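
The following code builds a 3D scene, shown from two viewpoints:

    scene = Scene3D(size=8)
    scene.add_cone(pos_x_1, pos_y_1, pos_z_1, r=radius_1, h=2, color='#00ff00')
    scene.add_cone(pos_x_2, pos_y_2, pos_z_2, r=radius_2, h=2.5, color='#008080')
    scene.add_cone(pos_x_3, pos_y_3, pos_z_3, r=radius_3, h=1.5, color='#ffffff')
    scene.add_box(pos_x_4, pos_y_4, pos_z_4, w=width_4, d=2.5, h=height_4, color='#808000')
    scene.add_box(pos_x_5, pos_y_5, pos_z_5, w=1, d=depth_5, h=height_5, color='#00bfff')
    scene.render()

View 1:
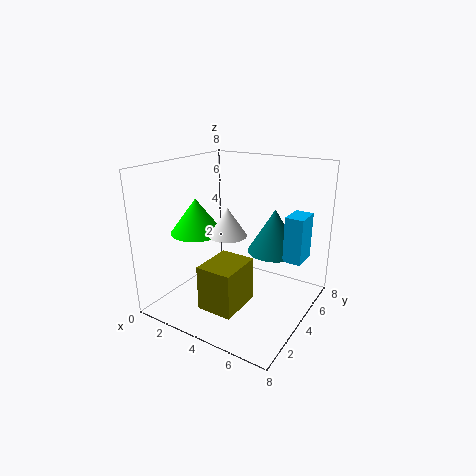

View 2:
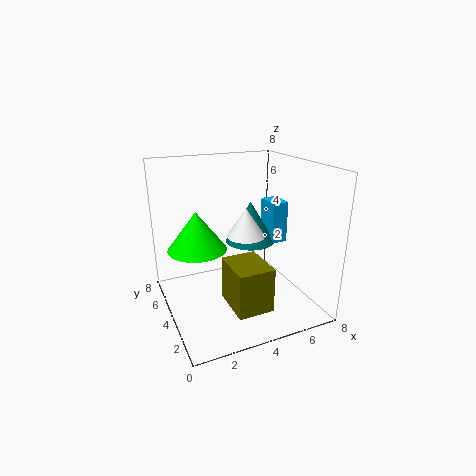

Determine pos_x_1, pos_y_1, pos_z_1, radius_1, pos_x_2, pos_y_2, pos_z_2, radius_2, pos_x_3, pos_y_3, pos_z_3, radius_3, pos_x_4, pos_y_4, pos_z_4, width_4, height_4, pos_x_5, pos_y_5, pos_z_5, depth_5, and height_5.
pos_x_1 = 1.5, pos_y_1 = 3.5, pos_z_1 = 4, radius_1 = 1.5, pos_x_2 = 5.5, pos_y_2 = 5.5, pos_z_2 = 3, radius_2 = 1.5, pos_x_3 = 4, pos_y_3 = 3, pos_z_3 = 4.5, radius_3 = 1, pos_x_4 = 3, pos_y_4 = 1.5, pos_z_4 = 0.5, width_4 = 2, height_4 = 2.5, pos_x_5 = 6.5, pos_y_5 = 4.5, pos_z_5 = 3, depth_5 = 1.5, height_5 = 2.5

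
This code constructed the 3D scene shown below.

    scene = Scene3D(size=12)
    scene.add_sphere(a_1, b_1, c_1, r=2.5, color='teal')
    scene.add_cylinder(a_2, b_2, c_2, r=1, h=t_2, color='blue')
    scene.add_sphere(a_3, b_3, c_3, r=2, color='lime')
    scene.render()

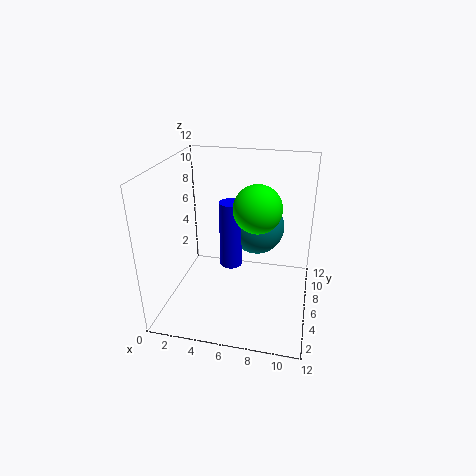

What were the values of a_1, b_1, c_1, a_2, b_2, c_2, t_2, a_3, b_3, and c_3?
a_1 = 7; b_1 = 9.5; c_1 = 5.5; a_2 = 5; b_2 = 7.5; c_2 = 2.5; t_2 = 6; a_3 = 7.5; b_3 = 6.5; c_3 = 8.5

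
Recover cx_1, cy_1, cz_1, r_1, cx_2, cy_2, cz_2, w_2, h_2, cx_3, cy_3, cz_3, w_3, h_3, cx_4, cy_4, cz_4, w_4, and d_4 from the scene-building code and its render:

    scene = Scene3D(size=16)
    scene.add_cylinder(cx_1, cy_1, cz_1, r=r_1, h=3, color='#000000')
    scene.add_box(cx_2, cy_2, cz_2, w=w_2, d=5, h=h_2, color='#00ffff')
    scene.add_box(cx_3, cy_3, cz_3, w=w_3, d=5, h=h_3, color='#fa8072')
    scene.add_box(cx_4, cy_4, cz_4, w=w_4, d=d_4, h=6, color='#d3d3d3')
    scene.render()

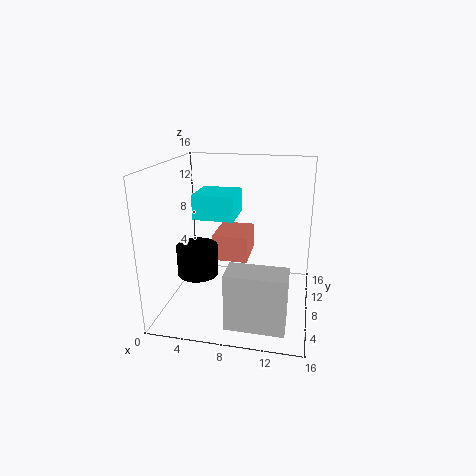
cx_1 = 5; cy_1 = 3; cz_1 = 6; r_1 = 2; cx_2 = 2; cy_2 = 10; cz_2 = 9; w_2 = 5; h_2 = 3; cx_3 = 5; cy_3 = 8; cz_3 = 5; w_3 = 4; h_3 = 3; cx_4 = 8; cy_4 = 1; cz_4 = 1; w_4 = 6; d_4 = 3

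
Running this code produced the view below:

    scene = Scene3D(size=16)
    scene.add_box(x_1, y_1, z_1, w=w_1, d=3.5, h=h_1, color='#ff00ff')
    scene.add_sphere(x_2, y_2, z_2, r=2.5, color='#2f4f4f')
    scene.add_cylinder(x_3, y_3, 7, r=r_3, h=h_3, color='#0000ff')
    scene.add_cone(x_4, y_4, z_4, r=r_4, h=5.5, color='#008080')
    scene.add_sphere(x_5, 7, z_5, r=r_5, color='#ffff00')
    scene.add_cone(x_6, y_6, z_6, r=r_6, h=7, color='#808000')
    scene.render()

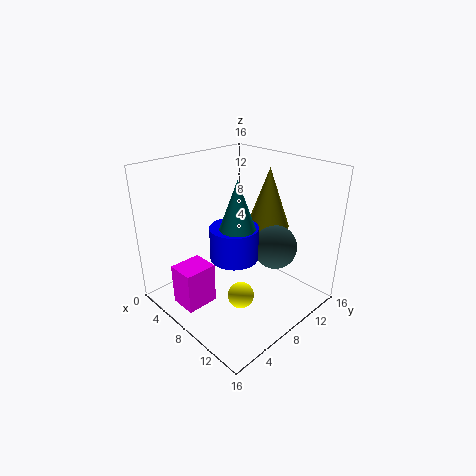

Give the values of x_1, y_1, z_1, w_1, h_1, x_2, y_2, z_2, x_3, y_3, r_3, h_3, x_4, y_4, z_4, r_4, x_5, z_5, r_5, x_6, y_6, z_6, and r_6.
x_1 = 5, y_1 = 1, z_1 = 1.5, w_1 = 3, h_1 = 4.5, x_2 = 10.5, y_2 = 11.5, z_2 = 6.5, x_3 = 9.5, y_3 = 6, r_3 = 2.5, h_3 = 3.5, x_4 = 10, y_4 = 6, z_4 = 10, r_4 = 2, x_5 = 9.5, z_5 = 1.5, r_5 = 1.5, x_6 = 8, y_6 = 13, z_6 = 8, r_6 = 2.5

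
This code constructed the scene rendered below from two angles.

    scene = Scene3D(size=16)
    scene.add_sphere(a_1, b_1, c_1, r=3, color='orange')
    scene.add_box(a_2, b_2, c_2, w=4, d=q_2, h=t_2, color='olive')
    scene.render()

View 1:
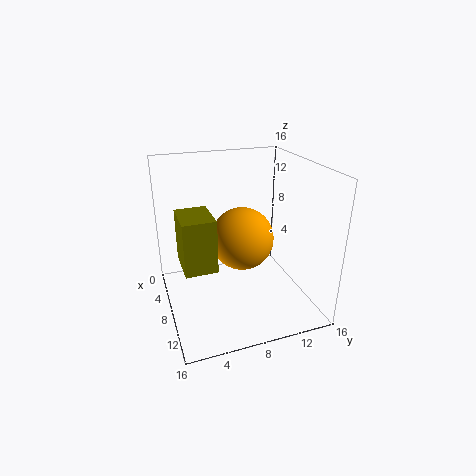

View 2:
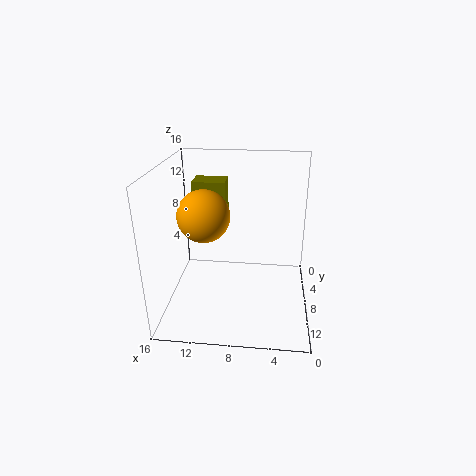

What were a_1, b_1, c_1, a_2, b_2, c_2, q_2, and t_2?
a_1 = 12
b_1 = 7
c_1 = 10
a_2 = 10
b_2 = 1
c_2 = 8
q_2 = 3
t_2 = 5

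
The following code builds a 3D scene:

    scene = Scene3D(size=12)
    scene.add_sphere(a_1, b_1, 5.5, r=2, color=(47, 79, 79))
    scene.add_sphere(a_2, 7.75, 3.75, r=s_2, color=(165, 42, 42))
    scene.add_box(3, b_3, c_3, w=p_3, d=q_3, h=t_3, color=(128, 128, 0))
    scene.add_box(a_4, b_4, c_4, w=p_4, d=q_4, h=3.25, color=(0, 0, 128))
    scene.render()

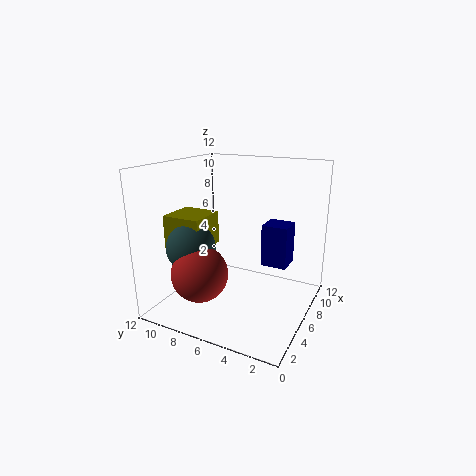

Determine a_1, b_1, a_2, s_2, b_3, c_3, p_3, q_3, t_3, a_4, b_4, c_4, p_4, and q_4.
a_1 = 3.5; b_1 = 9; a_2 = 2.75; s_2 = 2.25; b_3 = 8; c_3 = 5.25; p_3 = 3.25; q_3 = 3.25; t_3 = 2.75; a_4 = 5; b_4 = 1.5; c_4 = 4.5; p_4 = 2; q_4 = 2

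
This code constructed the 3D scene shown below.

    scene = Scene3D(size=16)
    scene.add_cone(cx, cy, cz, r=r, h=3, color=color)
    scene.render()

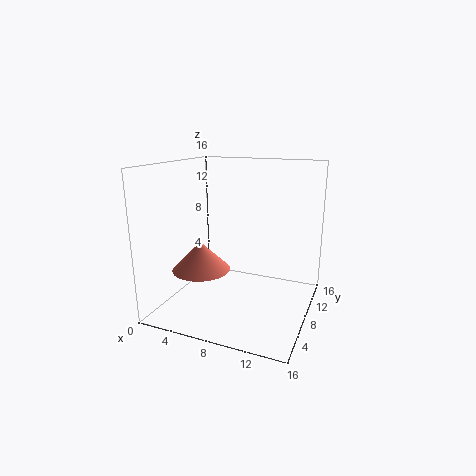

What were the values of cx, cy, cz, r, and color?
cx = 5.5, cy = 4, cz = 5.5, r = 3, color = 'salmon'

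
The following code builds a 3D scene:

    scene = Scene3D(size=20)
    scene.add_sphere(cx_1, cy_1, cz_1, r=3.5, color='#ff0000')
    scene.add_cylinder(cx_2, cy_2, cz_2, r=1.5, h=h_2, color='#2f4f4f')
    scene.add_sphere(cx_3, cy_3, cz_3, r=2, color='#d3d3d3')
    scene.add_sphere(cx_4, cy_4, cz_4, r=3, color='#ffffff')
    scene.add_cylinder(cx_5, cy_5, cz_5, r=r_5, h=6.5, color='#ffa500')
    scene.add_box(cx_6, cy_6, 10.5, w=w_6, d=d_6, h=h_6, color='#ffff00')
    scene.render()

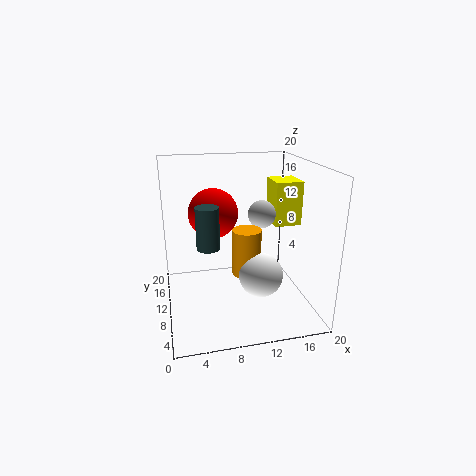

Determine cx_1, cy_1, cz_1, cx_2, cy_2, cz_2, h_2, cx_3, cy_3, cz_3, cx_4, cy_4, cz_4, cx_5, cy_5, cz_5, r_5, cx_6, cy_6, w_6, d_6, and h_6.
cx_1 = 7, cy_1 = 12.5, cz_1 = 13, cx_2 = 5.5, cy_2 = 7.5, cz_2 = 10, h_2 = 5.5, cx_3 = 14, cy_3 = 12, cz_3 = 12.5, cx_4 = 12.5, cy_4 = 7, cz_4 = 5.5, cx_5 = 11, cy_5 = 9, cz_5 = 5, r_5 = 2, cx_6 = 16, cy_6 = 11.5, w_6 = 4, d_6 = 4.5, h_6 = 6.5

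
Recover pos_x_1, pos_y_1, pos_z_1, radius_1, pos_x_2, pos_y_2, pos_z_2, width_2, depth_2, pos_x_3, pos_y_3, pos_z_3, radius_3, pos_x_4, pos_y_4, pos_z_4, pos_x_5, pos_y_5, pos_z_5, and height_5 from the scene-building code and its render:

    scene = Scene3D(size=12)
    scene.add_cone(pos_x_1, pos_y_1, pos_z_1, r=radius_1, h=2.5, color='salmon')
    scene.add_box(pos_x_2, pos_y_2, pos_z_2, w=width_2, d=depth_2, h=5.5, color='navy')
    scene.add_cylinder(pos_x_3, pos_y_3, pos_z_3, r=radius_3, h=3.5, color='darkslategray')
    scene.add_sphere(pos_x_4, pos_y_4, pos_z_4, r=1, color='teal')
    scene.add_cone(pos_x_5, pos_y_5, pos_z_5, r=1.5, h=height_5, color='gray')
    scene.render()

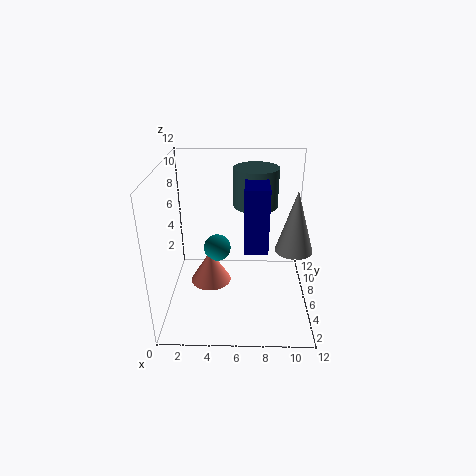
pos_x_1 = 4, pos_y_1 = 3, pos_z_1 = 4, radius_1 = 1.5, pos_x_2 = 6.5, pos_y_2 = 5, pos_z_2 = 5, width_2 = 2, depth_2 = 3.5, pos_x_3 = 7.5, pos_y_3 = 9.5, pos_z_3 = 7.5, radius_3 = 2, pos_x_4 = 4.5, pos_y_4 = 3.5, pos_z_4 = 6.5, pos_x_5 = 10.5, pos_y_5 = 5, pos_z_5 = 5.5, height_5 = 5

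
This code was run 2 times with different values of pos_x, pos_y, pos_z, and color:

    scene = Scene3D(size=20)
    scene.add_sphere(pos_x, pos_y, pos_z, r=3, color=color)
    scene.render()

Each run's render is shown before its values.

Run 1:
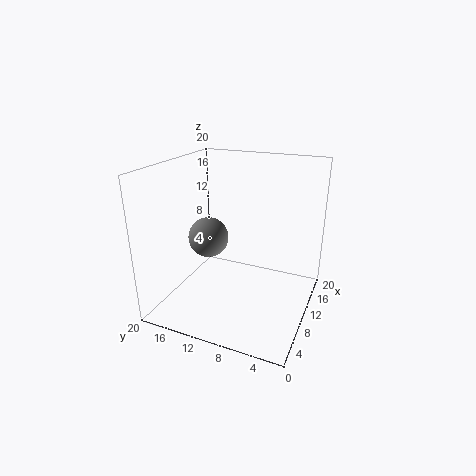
pos_x = 11.5, pos_y = 15.5, pos_z = 8.5, color = 'gray'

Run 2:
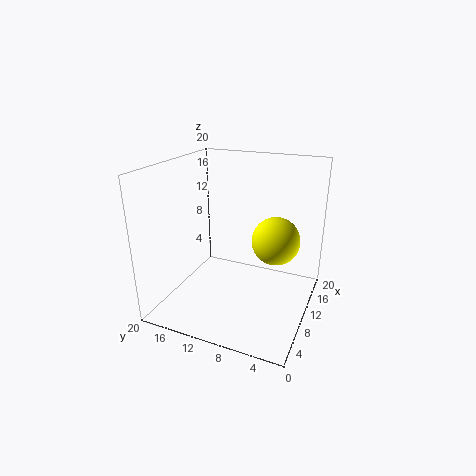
pos_x = 8, pos_y = 4, pos_z = 11.5, color = 'yellow'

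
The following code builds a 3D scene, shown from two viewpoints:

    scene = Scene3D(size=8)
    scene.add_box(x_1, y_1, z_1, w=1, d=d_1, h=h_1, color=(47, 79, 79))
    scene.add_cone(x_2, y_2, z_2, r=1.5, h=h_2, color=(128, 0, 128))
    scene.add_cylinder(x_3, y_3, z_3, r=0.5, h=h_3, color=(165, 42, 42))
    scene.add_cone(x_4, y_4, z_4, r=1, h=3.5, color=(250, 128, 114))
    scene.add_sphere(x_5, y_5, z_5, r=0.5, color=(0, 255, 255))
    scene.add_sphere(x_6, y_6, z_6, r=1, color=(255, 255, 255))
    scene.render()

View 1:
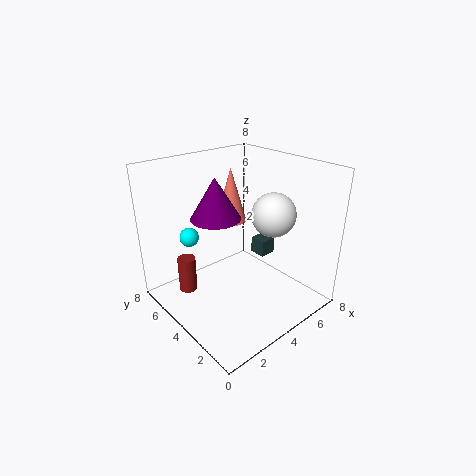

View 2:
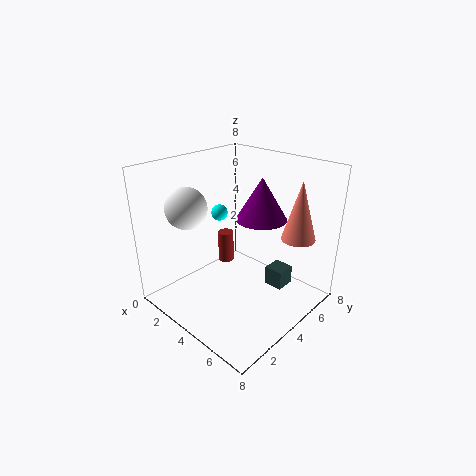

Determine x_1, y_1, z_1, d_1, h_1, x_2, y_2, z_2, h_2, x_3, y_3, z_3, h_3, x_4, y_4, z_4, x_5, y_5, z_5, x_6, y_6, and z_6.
x_1 = 6, y_1 = 4, z_1 = 2, d_1 = 1, h_1 = 1, x_2 = 4, y_2 = 6, z_2 = 4.5, h_2 = 2.5, x_3 = 1.5, y_3 = 5.5, z_3 = 1, h_3 = 2, x_4 = 6, y_4 = 7, z_4 = 3.5, x_5 = 1.5, y_5 = 5, z_5 = 4.5, x_6 = 3.5, y_6 = 1, z_6 = 6.5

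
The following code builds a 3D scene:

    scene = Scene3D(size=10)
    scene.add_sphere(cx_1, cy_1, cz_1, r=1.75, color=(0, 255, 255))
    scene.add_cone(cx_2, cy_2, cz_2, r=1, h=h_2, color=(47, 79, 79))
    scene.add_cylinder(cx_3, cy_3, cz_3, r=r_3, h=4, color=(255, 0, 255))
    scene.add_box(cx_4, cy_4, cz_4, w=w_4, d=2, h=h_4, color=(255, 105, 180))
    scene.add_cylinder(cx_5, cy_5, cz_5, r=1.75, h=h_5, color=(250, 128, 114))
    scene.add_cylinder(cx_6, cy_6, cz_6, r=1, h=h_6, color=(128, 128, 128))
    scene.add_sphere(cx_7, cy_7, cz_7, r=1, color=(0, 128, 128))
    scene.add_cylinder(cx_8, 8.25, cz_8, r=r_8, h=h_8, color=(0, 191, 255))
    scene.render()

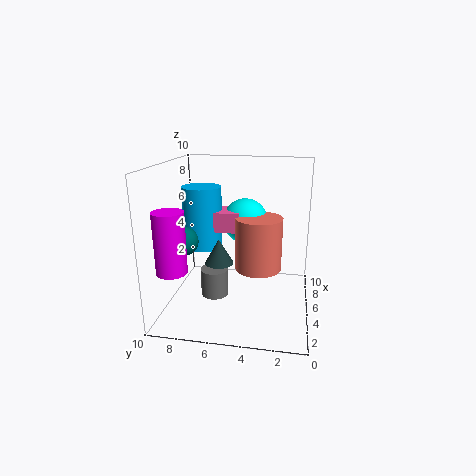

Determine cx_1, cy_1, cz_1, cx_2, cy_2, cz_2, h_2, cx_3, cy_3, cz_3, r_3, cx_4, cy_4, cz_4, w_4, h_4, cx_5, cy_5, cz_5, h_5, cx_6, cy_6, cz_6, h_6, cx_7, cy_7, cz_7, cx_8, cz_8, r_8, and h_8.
cx_1 = 8.25
cy_1 = 5
cz_1 = 5.25
cx_2 = 4.5
cy_2 = 6.25
cz_2 = 3.25
h_2 = 1.75
cx_3 = 2
cy_3 = 8.75
cz_3 = 3.5
r_3 = 1
cx_4 = 6.5
cy_4 = 5.25
cz_4 = 4.75
w_4 = 2.25
h_4 = 1.5
cx_5 = 6.75
cy_5 = 3.75
cz_5 = 2
h_5 = 4
cx_6 = 5
cy_6 = 6.75
cz_6 = 0.5
h_6 = 2
cx_7 = 3.75
cy_7 = 8.5
cz_7 = 5
cx_8 = 7.5
cz_8 = 3.25
r_8 = 1.5
h_8 = 4.75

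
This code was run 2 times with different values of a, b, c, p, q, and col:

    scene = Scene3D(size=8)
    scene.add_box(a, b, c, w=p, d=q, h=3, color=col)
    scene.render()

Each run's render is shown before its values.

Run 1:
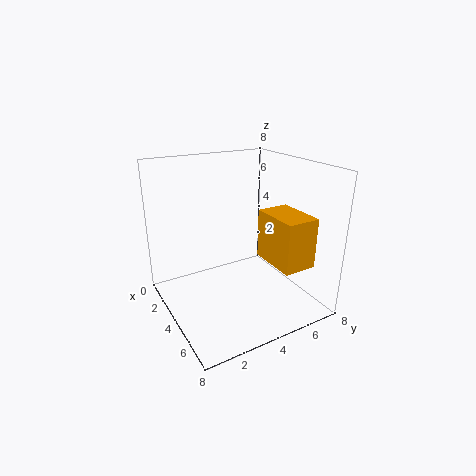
a = 3, b = 6, c = 2, p = 3, q = 2, col = 'orange'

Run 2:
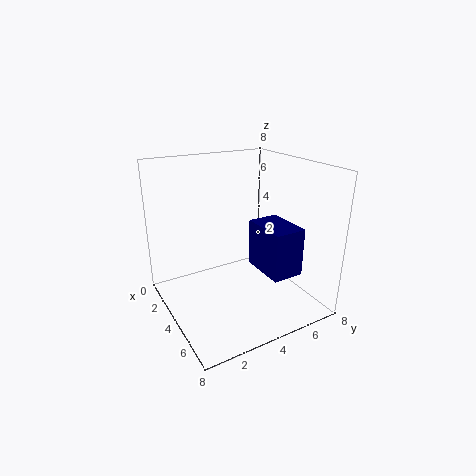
a = 2, b = 6, c = 1, p = 3, q = 2, col = 'navy'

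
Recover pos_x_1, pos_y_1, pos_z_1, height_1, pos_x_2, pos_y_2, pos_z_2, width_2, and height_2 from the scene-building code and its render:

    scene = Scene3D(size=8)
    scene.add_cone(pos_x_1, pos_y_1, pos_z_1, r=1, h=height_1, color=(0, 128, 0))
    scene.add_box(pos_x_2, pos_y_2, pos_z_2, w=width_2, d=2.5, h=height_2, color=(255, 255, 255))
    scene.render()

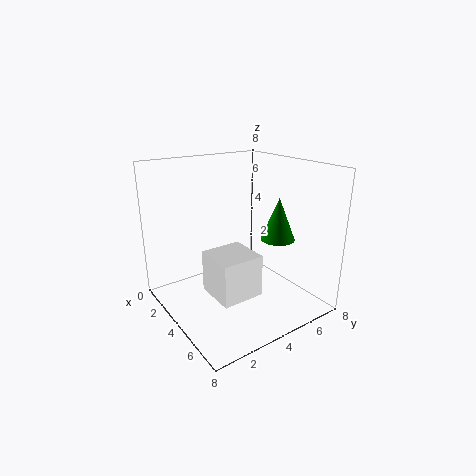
pos_x_1 = 4.5, pos_y_1 = 6.5, pos_z_1 = 3.5, height_1 = 2.5, pos_x_2 = 2.5, pos_y_2 = 2.5, pos_z_2 = 0.5, width_2 = 2.5, height_2 = 2.5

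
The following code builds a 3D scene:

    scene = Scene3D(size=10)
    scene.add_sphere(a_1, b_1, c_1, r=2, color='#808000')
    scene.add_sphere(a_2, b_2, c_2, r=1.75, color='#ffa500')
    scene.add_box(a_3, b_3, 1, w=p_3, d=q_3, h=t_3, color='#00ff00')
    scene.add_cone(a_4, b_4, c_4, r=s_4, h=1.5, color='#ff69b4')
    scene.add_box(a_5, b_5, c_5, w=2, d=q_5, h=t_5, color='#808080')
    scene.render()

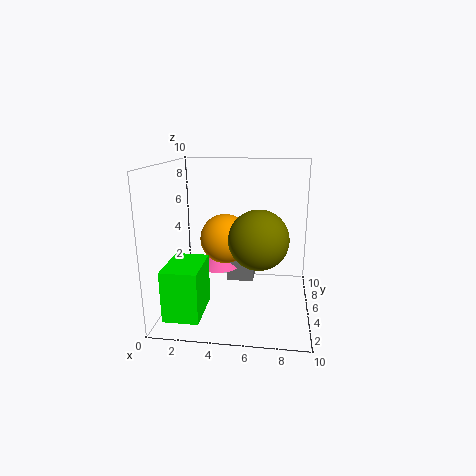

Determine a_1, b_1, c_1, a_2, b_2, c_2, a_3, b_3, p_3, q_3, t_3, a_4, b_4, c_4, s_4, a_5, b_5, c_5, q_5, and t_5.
a_1 = 6.5
b_1 = 4
c_1 = 5.25
a_2 = 4
b_2 = 5.5
c_2 = 4.75
a_3 = 1
b_3 = 0.25
p_3 = 2.25
q_3 = 3.25
t_3 = 3.25
a_4 = 3.25
b_4 = 6.75
c_4 = 2.25
s_4 = 1.75
a_5 = 4
b_5 = 6
c_5 = 1.25
q_5 = 1.5
t_5 = 2.25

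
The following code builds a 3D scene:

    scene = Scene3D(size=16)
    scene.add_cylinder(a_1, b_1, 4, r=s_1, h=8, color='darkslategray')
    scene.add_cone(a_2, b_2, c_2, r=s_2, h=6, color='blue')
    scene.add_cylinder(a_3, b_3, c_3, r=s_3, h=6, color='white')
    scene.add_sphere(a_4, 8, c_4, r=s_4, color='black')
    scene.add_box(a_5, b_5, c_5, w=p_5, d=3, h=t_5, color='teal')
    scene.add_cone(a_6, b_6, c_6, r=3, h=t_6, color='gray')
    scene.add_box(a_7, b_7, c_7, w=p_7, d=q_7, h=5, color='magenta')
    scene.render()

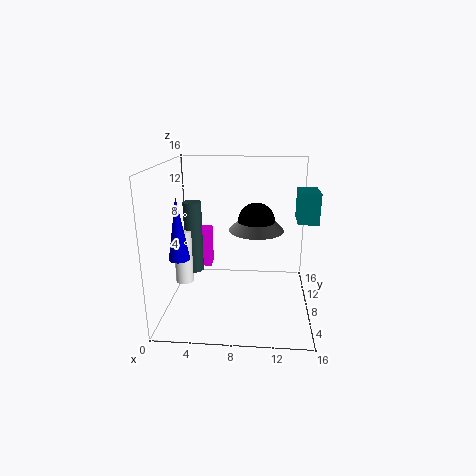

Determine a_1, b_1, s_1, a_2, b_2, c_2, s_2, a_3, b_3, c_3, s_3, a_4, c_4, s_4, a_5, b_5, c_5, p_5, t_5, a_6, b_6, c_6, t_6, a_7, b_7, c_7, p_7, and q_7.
a_1 = 3, b_1 = 8, s_1 = 1, a_2 = 3, b_2 = 2, c_2 = 8, s_2 = 1, a_3 = 2, b_3 = 7, c_3 = 3, s_3 = 1, a_4 = 10, c_4 = 10, s_4 = 2, a_5 = 14, b_5 = 4, c_5 = 11, p_5 = 2, t_5 = 3, a_6 = 10, b_6 = 8, c_6 = 9, t_6 = 3, a_7 = 1, b_7 = 13, c_7 = 2, p_7 = 3, q_7 = 2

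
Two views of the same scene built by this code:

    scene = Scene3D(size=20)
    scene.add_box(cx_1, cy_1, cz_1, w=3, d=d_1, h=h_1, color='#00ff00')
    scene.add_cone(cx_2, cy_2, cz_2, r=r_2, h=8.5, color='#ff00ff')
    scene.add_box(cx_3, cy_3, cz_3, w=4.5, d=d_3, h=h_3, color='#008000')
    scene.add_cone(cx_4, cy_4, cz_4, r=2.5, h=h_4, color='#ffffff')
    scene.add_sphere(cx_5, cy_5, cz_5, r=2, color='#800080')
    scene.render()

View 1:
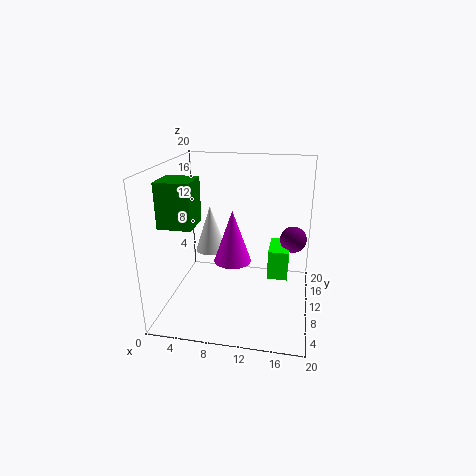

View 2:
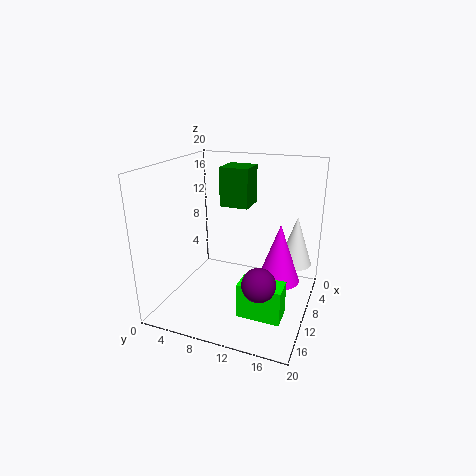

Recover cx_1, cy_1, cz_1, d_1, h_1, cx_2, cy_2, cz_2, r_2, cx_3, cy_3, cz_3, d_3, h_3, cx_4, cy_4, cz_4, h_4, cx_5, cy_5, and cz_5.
cx_1 = 14
cy_1 = 12.5
cz_1 = 2.5
d_1 = 5.5
h_1 = 4.5
cx_2 = 8
cy_2 = 15.5
cz_2 = 3.5
r_2 = 3
cx_3 = 0.5
cy_3 = 5
cz_3 = 12.5
d_3 = 4.5
h_3 = 6
cx_4 = 4
cy_4 = 17
cz_4 = 4.5
h_4 = 7.5
cx_5 = 17.5
cy_5 = 15.5
cz_5 = 8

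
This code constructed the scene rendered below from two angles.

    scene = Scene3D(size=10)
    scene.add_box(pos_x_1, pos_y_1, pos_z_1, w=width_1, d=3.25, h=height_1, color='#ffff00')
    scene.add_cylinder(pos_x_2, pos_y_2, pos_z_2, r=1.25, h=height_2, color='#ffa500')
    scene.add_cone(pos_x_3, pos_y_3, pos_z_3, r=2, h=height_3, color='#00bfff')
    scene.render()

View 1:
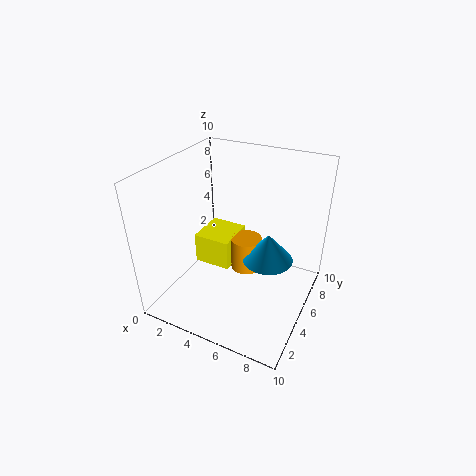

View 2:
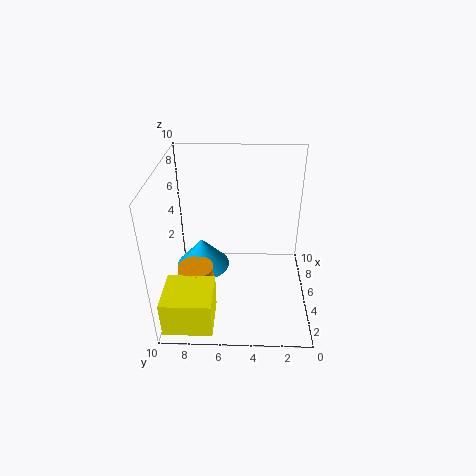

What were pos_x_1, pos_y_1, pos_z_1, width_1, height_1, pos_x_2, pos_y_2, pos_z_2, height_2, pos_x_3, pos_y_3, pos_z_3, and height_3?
pos_x_1 = 0.25
pos_y_1 = 6.5
pos_z_1 = 0.5
width_1 = 3
height_1 = 2.5
pos_x_2 = 4.25
pos_y_2 = 8
pos_z_2 = 0.25
height_2 = 2.75
pos_x_3 = 6.25
pos_y_3 = 7.75
pos_z_3 = 1.75
height_3 = 2.25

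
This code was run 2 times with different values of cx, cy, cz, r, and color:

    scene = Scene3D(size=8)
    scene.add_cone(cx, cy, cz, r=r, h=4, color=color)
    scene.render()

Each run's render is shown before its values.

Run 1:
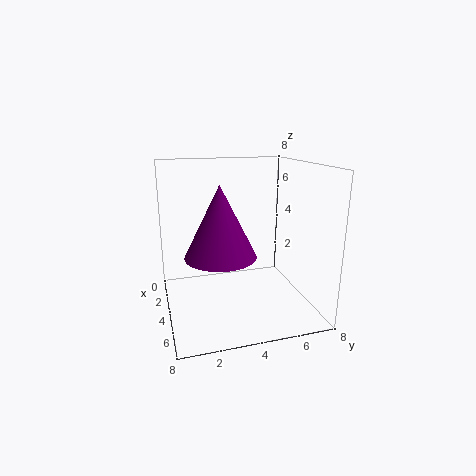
cx = 4
cy = 3
cz = 3
r = 2
color = 'purple'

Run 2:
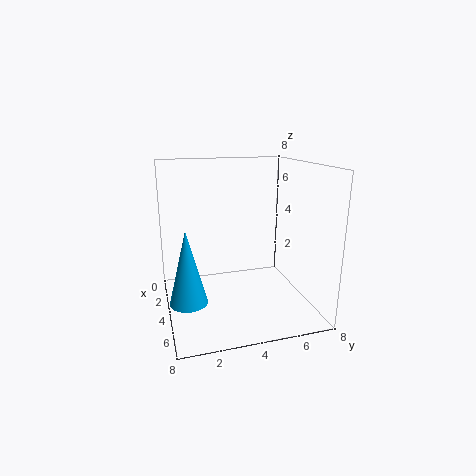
cx = 5
cy = 1
cz = 1
r = 1
color = 'deepskyblue'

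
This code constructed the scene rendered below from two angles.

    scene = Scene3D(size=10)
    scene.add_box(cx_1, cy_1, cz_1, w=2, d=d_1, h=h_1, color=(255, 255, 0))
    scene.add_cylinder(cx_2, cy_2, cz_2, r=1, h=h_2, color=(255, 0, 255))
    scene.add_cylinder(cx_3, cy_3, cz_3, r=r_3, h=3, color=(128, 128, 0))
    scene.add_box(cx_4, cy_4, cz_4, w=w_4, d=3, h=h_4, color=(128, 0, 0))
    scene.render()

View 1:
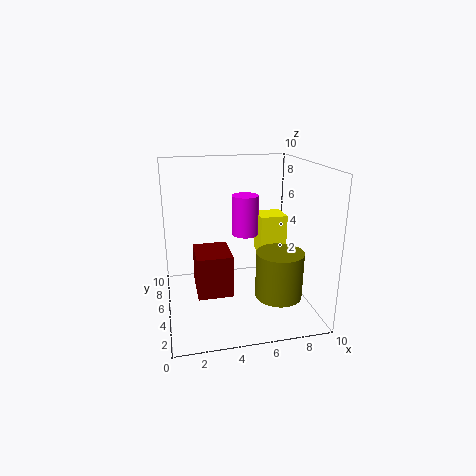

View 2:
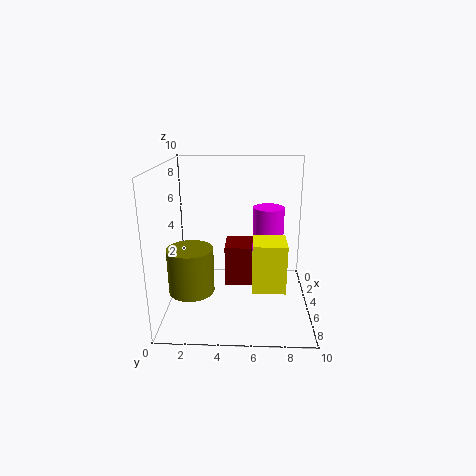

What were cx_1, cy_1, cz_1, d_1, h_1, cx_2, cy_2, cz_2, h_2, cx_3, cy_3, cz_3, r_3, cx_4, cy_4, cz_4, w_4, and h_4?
cx_1 = 7
cy_1 = 6
cz_1 = 3
d_1 = 2
h_1 = 3
cx_2 = 6
cy_2 = 7
cz_2 = 4.5
h_2 = 3
cx_3 = 7
cy_3 = 2
cz_3 = 2
r_3 = 1.5
cx_4 = 2
cy_4 = 4
cz_4 = 1
w_4 = 2.5
h_4 = 3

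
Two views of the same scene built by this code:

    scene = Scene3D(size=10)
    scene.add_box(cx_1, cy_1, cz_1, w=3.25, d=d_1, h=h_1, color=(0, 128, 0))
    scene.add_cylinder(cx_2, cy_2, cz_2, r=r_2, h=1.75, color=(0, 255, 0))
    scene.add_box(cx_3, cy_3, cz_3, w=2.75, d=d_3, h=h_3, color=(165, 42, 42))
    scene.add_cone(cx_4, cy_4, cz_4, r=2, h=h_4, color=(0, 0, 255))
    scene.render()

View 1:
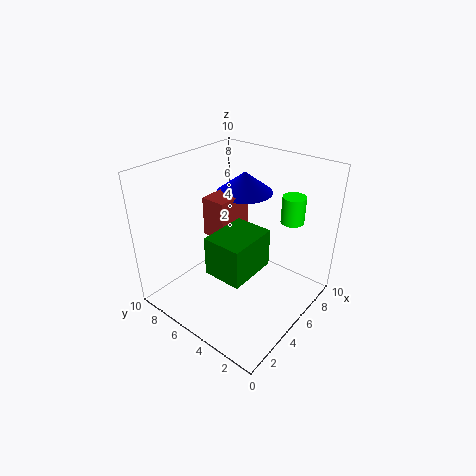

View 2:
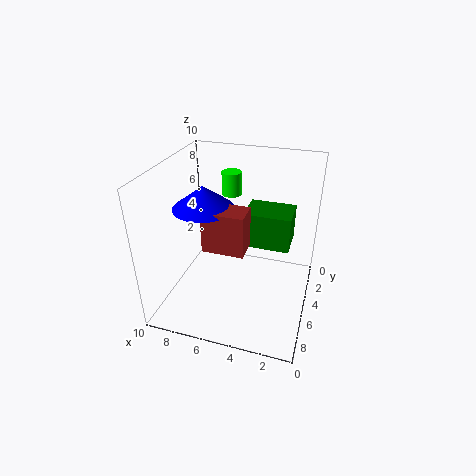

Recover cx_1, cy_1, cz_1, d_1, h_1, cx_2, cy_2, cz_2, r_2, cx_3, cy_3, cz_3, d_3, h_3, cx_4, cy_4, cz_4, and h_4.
cx_1 = 1.5; cy_1 = 2.25; cz_1 = 4.25; d_1 = 2.5; h_1 = 2.5; cx_2 = 6.5; cy_2 = 1.75; cz_2 = 6.75; r_2 = 0.75; cx_3 = 4; cy_3 = 5.5; cz_3 = 5; d_3 = 1.75; h_3 = 2.75; cx_4 = 7; cy_4 = 6; cz_4 = 7.5; h_4 = 1.5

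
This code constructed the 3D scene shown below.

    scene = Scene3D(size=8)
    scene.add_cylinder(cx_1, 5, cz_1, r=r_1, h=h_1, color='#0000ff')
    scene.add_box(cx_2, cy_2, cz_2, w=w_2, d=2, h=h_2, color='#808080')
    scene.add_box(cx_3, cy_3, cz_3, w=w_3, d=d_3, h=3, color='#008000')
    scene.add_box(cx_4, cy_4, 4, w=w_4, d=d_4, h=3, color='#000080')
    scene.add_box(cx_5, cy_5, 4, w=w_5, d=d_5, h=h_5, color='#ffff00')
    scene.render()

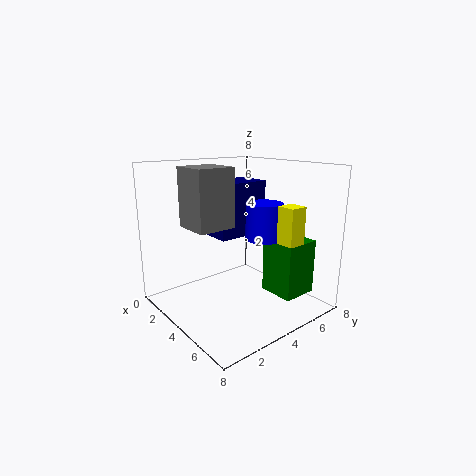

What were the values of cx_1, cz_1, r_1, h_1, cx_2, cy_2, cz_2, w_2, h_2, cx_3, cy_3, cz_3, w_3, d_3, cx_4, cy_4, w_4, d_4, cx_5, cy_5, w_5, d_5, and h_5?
cx_1 = 5, cz_1 = 4, r_1 = 1, h_1 = 2, cx_2 = 3, cy_2 = 1, cz_2 = 5, w_2 = 2, h_2 = 3, cx_3 = 5, cy_3 = 5, cz_3 = 1, w_3 = 2, d_3 = 2, cx_4 = 2, cy_4 = 3, w_4 = 2, d_4 = 3, cx_5 = 6, cy_5 = 5, w_5 = 1, d_5 = 1, h_5 = 2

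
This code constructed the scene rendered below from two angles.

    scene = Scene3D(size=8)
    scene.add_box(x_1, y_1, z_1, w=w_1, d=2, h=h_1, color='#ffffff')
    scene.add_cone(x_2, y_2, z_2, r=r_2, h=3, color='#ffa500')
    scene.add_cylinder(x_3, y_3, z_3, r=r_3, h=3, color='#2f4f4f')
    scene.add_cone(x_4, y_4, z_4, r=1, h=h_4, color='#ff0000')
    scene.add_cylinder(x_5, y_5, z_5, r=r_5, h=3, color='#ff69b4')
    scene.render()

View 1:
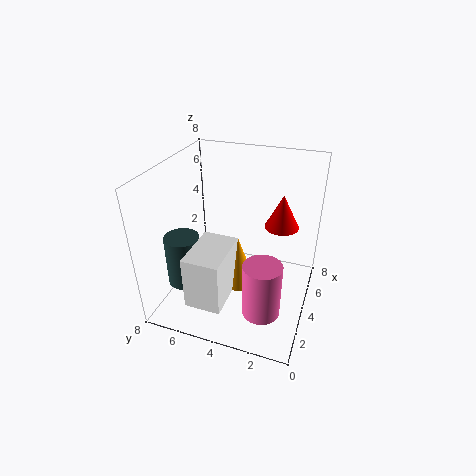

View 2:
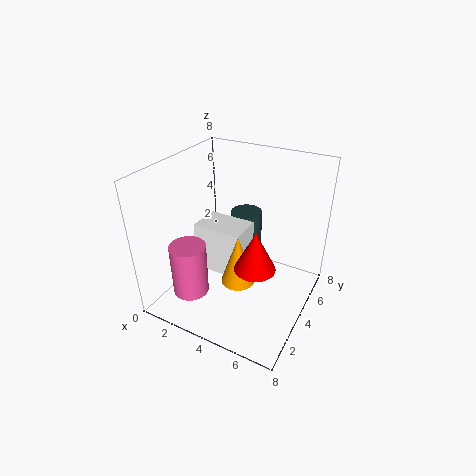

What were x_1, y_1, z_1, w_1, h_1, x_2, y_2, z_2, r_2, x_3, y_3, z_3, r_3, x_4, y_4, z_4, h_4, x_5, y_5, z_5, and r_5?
x_1 = 1; y_1 = 4; z_1 = 1; w_1 = 3; h_1 = 3; x_2 = 4; y_2 = 4; z_2 = 1; r_2 = 1; x_3 = 3; y_3 = 7; z_3 = 1; r_3 = 1; x_4 = 6; y_4 = 2; z_4 = 4; h_4 = 2; x_5 = 2; y_5 = 2; z_5 = 1; r_5 = 1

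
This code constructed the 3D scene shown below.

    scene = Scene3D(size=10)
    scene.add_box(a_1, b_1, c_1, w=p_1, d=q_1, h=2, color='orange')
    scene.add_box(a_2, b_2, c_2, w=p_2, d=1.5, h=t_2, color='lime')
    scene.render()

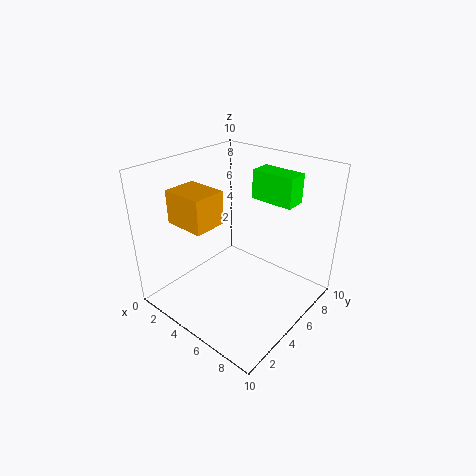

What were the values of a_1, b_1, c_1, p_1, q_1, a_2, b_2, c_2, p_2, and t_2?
a_1 = 3.5, b_1 = 0.5, c_1 = 7.5, p_1 = 2.5, q_1 = 2, a_2 = 5, b_2 = 6.5, c_2 = 7.5, p_2 = 3, t_2 = 2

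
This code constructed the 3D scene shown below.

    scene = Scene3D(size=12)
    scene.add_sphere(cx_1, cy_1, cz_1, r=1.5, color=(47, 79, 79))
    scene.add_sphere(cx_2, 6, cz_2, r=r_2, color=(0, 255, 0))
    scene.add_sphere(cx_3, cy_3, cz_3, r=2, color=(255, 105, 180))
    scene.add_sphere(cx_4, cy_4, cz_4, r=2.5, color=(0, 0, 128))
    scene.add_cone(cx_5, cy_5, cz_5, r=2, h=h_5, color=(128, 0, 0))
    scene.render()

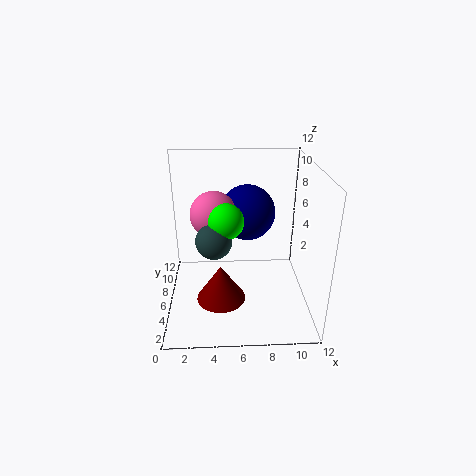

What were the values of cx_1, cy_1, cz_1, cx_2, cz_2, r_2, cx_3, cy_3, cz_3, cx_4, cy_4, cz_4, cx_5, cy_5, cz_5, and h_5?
cx_1 = 4, cy_1 = 5.5, cz_1 = 6, cx_2 = 5, cz_2 = 7.5, r_2 = 1.5, cx_3 = 4, cy_3 = 7.5, cz_3 = 7.5, cx_4 = 7, cy_4 = 9, cz_4 = 7, cx_5 = 4.5, cy_5 = 4, cz_5 = 1.5, h_5 = 3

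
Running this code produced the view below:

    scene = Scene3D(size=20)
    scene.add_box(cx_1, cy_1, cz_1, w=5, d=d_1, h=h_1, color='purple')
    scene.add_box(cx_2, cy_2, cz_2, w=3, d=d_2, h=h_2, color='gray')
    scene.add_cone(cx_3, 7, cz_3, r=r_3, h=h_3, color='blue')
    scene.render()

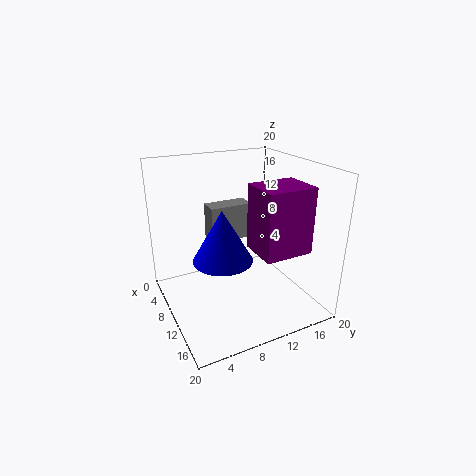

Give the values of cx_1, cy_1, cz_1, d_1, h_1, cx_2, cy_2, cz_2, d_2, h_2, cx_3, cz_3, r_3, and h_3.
cx_1 = 14.5; cy_1 = 9; cz_1 = 11; d_1 = 6; h_1 = 8; cx_2 = 2.5; cy_2 = 8; cz_2 = 7.5; d_2 = 6.5; h_2 = 5.5; cx_3 = 11.5; cz_3 = 8; r_3 = 4; h_3 = 7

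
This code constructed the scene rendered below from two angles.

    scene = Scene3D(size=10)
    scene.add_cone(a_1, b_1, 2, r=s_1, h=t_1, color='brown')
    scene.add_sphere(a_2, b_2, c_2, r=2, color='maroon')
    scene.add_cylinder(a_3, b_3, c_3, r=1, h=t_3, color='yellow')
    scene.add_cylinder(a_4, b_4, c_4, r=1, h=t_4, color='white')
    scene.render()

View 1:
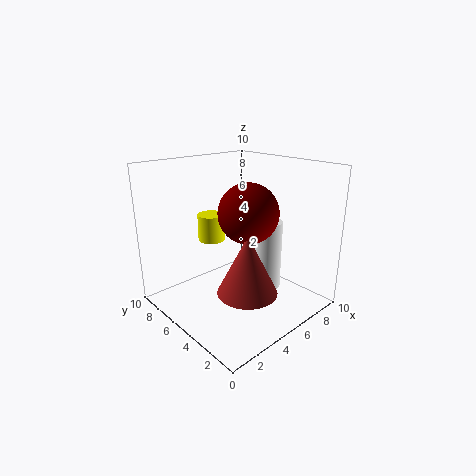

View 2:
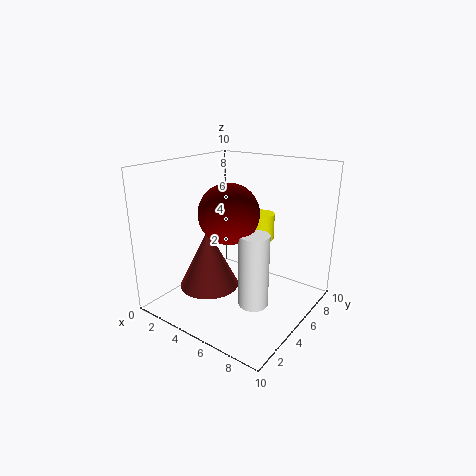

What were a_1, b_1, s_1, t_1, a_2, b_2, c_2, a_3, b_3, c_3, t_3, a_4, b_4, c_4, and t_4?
a_1 = 4, b_1 = 3, s_1 = 2, t_1 = 4, a_2 = 5, b_2 = 4, c_2 = 7, a_3 = 5, b_3 = 8, c_3 = 4, t_3 = 2, a_4 = 7, b_4 = 4, c_4 = 1, t_4 = 5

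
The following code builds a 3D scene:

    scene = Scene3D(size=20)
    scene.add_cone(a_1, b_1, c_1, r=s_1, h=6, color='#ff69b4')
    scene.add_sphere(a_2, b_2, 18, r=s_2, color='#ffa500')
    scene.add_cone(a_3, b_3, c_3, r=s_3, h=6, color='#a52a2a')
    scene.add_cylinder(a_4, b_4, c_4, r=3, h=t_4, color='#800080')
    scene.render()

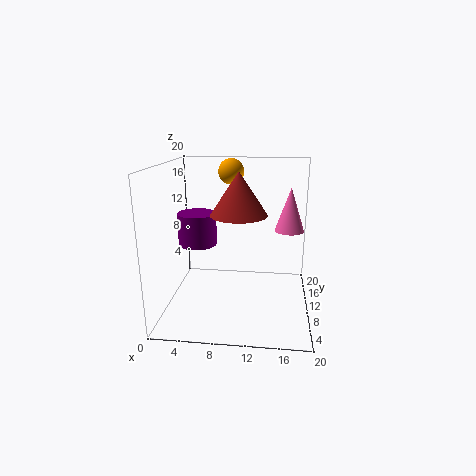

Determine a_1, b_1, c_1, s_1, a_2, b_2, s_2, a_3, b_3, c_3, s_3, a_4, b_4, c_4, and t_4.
a_1 = 17, b_1 = 11, c_1 = 11, s_1 = 2, a_2 = 8, b_2 = 18, s_2 = 2, a_3 = 10, b_3 = 11, c_3 = 13, s_3 = 4, a_4 = 3, b_4 = 15, c_4 = 7, t_4 = 5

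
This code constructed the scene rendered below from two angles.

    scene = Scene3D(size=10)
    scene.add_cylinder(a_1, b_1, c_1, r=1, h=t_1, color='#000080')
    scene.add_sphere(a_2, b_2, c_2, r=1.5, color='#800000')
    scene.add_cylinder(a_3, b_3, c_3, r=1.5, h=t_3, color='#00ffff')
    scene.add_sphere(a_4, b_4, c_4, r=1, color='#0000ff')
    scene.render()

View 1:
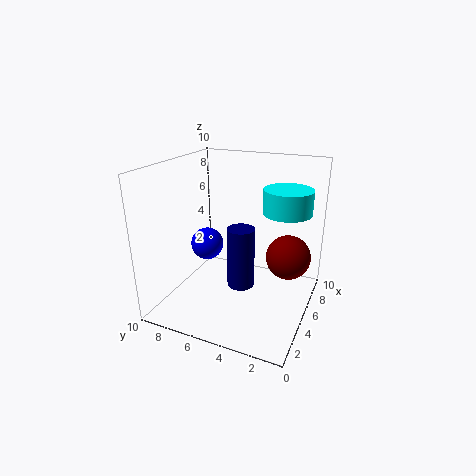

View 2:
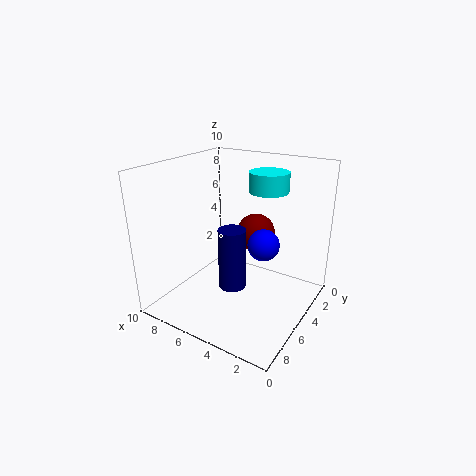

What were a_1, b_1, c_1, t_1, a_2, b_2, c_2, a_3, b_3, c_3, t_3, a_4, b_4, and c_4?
a_1 = 5.5, b_1 = 5, c_1 = 1, t_1 = 4.5, a_2 = 5.5, b_2 = 1.5, c_2 = 4, a_3 = 4.5, b_3 = 1.5, c_3 = 7.5, t_3 = 1.5, a_4 = 2.5, b_4 = 6, c_4 = 5.5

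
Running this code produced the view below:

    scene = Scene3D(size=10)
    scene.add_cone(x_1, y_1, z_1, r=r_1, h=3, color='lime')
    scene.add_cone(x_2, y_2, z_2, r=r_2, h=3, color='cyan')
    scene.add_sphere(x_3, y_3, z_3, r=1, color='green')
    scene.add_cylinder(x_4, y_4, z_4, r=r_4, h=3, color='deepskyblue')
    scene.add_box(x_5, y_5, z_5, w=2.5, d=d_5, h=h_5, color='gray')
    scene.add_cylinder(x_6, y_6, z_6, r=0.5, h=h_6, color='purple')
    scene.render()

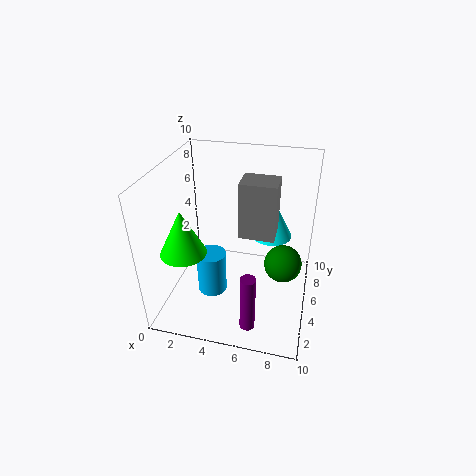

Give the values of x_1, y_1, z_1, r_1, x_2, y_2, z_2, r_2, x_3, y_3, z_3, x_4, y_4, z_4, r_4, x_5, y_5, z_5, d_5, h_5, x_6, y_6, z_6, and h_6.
x_1 = 2, y_1 = 2.5, z_1 = 5, r_1 = 1.5, x_2 = 7, y_2 = 7.5, z_2 = 4, r_2 = 1.5, x_3 = 8.5, y_3 = 1, z_3 = 6.5, x_4 = 3.5, y_4 = 3.5, z_4 = 1.5, r_4 = 1, x_5 = 5, y_5 = 5, z_5 = 5, d_5 = 2, h_5 = 4, x_6 = 6.5, y_6 = 1.5, z_6 = 0.5, h_6 = 4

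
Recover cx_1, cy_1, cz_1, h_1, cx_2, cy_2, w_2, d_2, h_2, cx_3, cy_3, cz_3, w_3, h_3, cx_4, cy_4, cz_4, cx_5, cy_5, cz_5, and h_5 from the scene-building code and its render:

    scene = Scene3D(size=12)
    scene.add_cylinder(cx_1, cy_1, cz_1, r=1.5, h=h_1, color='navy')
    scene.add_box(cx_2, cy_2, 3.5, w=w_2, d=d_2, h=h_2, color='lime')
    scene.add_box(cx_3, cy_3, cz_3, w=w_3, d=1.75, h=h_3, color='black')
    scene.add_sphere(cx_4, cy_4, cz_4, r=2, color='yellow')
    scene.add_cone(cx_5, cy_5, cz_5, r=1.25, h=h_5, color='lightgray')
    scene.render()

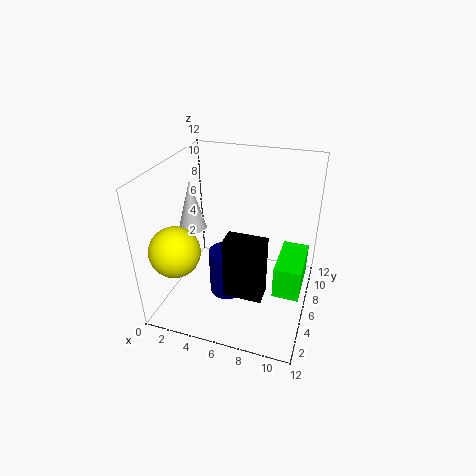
cx_1 = 5.25, cy_1 = 5.25, cz_1 = 1, h_1 = 4, cx_2 = 9.75, cy_2 = 2.75, w_2 = 2, d_2 = 4, h_2 = 2.5, cx_3 = 5.5, cy_3 = 3.5, cz_3 = 1.75, w_3 = 3.25, h_3 = 5.25, cx_4 = 2, cy_4 = 2.5, cz_4 = 6, cx_5 = 1.25, cy_5 = 7.25, cz_5 = 5.5, h_5 = 4.5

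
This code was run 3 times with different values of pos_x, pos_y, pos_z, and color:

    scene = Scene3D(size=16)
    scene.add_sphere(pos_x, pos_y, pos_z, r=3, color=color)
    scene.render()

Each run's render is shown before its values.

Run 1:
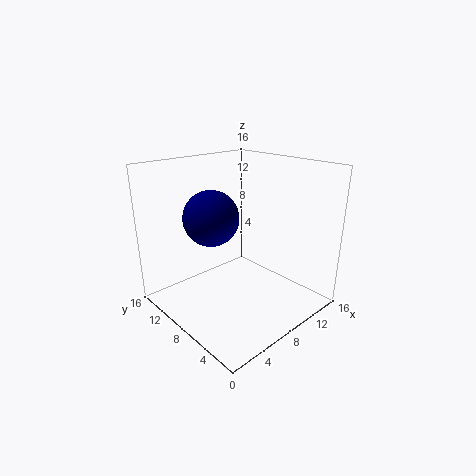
pos_x = 5.5
pos_y = 9.5
pos_z = 10.5
color = 'navy'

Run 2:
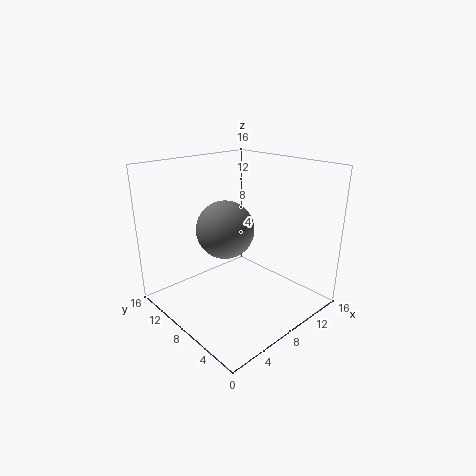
pos_x = 5.75
pos_y = 7.5
pos_z = 9.75
color = 'gray'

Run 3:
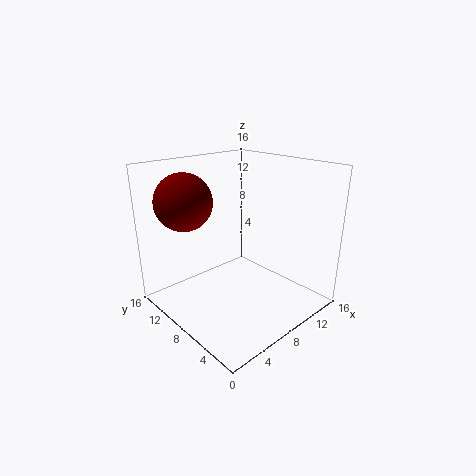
pos_x = 3
pos_y = 10.75
pos_z = 12.5
color = 'maroon'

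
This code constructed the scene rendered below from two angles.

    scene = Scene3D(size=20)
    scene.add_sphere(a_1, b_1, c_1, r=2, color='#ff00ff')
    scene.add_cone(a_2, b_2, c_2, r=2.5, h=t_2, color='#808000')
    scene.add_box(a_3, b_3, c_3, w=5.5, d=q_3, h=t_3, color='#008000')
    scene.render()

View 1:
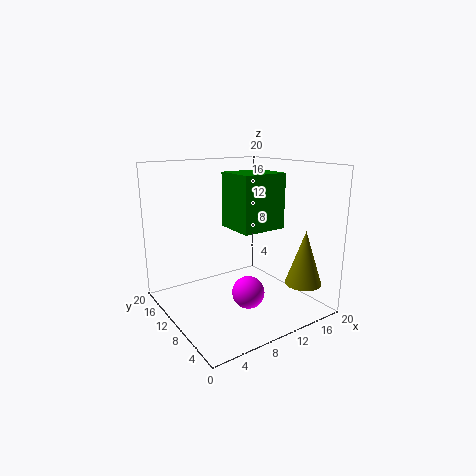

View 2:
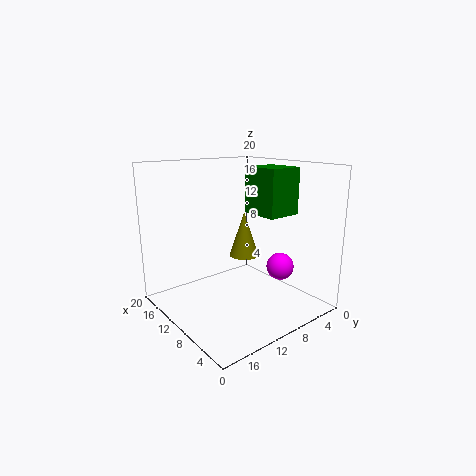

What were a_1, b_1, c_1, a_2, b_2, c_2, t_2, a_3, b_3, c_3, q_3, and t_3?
a_1 = 7.5, b_1 = 4, c_1 = 5, a_2 = 16.5, b_2 = 3.5, c_2 = 4, t_2 = 7.5, a_3 = 6, b_3 = 2.5, c_3 = 13, q_3 = 5, t_3 = 6.5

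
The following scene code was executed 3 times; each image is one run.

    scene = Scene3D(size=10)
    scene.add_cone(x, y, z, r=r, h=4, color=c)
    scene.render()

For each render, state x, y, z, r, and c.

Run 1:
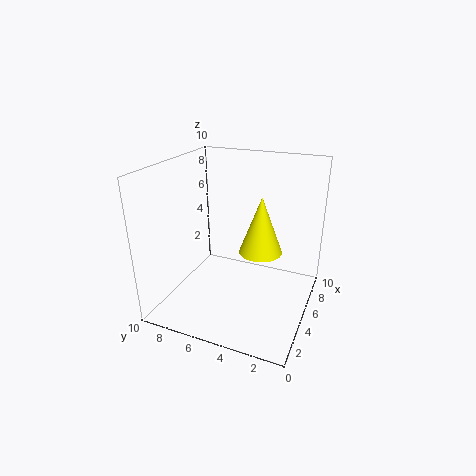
x = 5.5, y = 3.5, z = 4, r = 1.5, c = 'yellow'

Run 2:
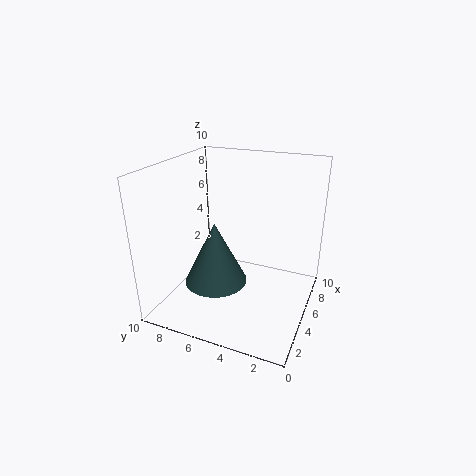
x = 2.5, y = 5.5, z = 3, r = 2, c = 'darkslategray'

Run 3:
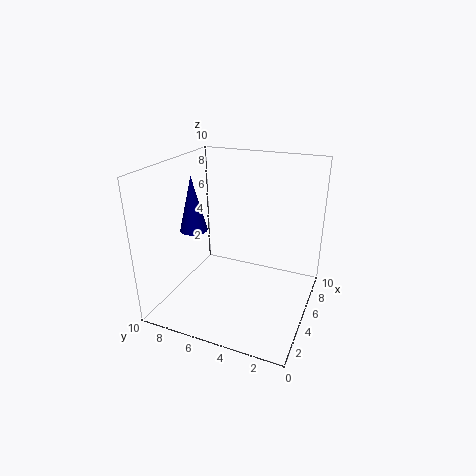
x = 5, y = 8.5, z = 5, r = 1, c = 'navy'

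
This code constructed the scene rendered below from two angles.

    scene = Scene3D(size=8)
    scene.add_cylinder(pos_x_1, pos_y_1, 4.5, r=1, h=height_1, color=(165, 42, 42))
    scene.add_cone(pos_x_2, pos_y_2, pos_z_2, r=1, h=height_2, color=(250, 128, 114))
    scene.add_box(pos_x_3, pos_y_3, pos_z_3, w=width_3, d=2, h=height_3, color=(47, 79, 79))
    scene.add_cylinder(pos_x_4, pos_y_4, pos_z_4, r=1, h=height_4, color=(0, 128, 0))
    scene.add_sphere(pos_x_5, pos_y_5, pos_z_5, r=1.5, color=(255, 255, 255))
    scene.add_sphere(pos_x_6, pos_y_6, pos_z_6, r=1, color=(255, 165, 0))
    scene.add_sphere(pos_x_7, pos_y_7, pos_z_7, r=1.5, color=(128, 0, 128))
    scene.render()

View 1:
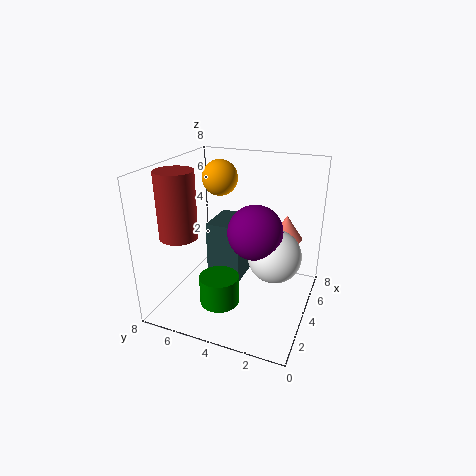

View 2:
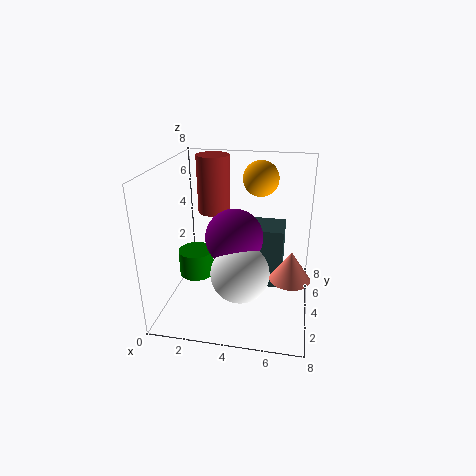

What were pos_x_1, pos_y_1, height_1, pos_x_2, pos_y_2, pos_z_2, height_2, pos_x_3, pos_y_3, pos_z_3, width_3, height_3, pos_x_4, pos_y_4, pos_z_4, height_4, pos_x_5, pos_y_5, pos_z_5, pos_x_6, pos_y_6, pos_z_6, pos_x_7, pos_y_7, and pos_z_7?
pos_x_1 = 2, pos_y_1 = 6.5, height_1 = 3.5, pos_x_2 = 7, pos_y_2 = 2, pos_z_2 = 3, height_2 = 1.5, pos_x_3 = 4, pos_y_3 = 4, pos_z_3 = 1, width_3 = 2.5, height_3 = 3.5, pos_x_4 = 1.5, pos_y_4 = 4, pos_z_4 = 1.5, height_4 = 1.5, pos_x_5 = 4.5, pos_y_5 = 2, pos_z_5 = 3, pos_x_6 = 5, pos_y_6 = 5.5, pos_z_6 = 7, pos_x_7 = 4, pos_y_7 = 3, pos_z_7 = 4.5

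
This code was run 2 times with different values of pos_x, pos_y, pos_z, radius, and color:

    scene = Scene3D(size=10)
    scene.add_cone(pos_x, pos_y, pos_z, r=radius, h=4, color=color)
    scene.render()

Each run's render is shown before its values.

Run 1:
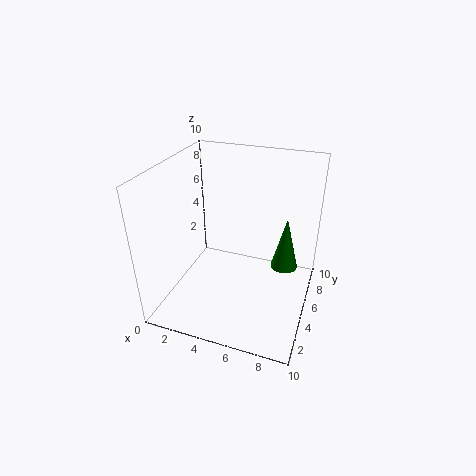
pos_x = 8; pos_y = 7; pos_z = 2; radius = 1; color = 'green'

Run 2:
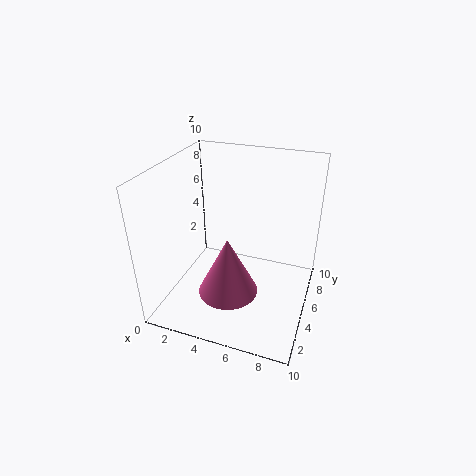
pos_x = 5; pos_y = 3; pos_z = 2; radius = 2; color = 'hotpink'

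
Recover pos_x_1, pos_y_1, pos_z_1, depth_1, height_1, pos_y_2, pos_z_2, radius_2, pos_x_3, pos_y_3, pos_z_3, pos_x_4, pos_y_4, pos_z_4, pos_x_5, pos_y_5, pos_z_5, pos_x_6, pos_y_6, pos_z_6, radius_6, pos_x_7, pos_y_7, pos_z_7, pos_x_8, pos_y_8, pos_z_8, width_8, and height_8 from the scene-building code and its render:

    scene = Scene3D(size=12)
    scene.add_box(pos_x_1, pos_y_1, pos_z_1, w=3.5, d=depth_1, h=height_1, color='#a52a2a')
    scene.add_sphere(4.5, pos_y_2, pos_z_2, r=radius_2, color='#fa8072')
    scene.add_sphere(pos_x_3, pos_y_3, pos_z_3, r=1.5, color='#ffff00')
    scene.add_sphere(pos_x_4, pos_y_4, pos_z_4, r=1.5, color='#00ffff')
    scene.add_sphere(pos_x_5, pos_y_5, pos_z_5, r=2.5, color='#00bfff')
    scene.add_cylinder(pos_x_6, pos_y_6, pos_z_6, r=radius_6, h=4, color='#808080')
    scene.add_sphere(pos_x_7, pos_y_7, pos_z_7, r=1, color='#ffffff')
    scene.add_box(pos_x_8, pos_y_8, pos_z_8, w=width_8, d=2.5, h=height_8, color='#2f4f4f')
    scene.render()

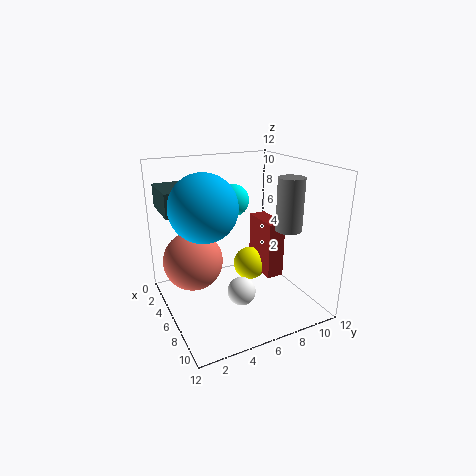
pos_x_1 = 3.5; pos_y_1 = 8.5; pos_z_1 = 2; depth_1 = 1.5; height_1 = 5; pos_y_2 = 2.5; pos_z_2 = 4; radius_2 = 2.5; pos_x_3 = 4.5; pos_y_3 = 8; pos_z_3 = 2.5; pos_x_4 = 2; pos_y_4 = 7.5; pos_z_4 = 8; pos_x_5 = 7.5; pos_y_5 = 2.5; pos_z_5 = 9.5; pos_x_6 = 9.5; pos_y_6 = 8.5; pos_z_6 = 7.5; radius_6 = 1; pos_x_7 = 10.5; pos_y_7 = 4; pos_z_7 = 4; pos_x_8 = 0.5; pos_y_8 = 0.5; pos_z_8 = 8; width_8 = 4; height_8 = 2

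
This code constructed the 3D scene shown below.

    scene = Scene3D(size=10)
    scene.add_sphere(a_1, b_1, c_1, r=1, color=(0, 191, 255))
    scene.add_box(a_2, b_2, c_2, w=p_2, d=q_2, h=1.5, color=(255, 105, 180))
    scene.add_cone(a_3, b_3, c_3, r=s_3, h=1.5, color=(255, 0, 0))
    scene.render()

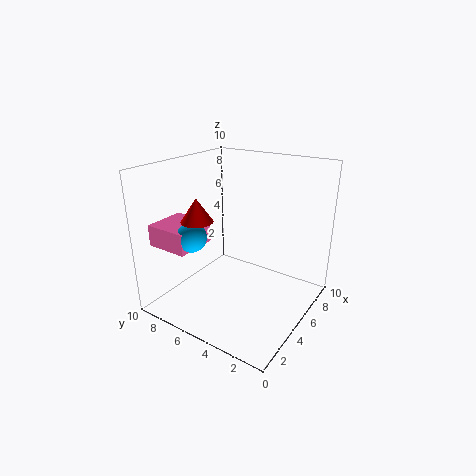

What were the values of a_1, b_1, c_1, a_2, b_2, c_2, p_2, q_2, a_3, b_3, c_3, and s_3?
a_1 = 2.5, b_1 = 7, c_1 = 5.5, a_2 = 1.5, b_2 = 7, c_2 = 4.5, p_2 = 3, q_2 = 3, a_3 = 2, b_3 = 6, c_3 = 7, s_3 = 1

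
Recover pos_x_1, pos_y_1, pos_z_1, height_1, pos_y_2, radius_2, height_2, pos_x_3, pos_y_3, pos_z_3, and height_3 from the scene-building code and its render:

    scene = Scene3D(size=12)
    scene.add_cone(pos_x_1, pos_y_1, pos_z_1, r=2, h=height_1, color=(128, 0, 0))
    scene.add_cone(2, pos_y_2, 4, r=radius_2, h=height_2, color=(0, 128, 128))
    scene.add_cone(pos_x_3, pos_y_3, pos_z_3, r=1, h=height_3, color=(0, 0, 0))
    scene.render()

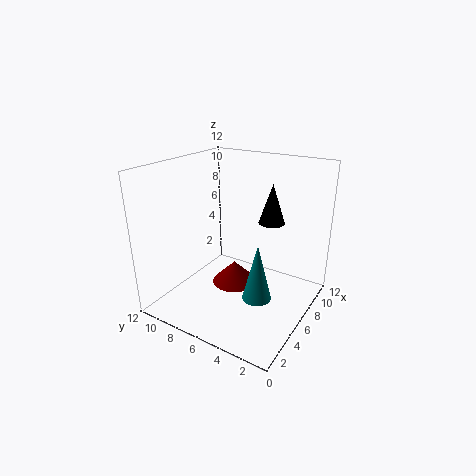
pos_x_1 = 7, pos_y_1 = 7, pos_z_1 = 1, height_1 = 2, pos_y_2 = 2, radius_2 = 1, height_2 = 4, pos_x_3 = 6, pos_y_3 = 3, pos_z_3 = 8, height_3 = 3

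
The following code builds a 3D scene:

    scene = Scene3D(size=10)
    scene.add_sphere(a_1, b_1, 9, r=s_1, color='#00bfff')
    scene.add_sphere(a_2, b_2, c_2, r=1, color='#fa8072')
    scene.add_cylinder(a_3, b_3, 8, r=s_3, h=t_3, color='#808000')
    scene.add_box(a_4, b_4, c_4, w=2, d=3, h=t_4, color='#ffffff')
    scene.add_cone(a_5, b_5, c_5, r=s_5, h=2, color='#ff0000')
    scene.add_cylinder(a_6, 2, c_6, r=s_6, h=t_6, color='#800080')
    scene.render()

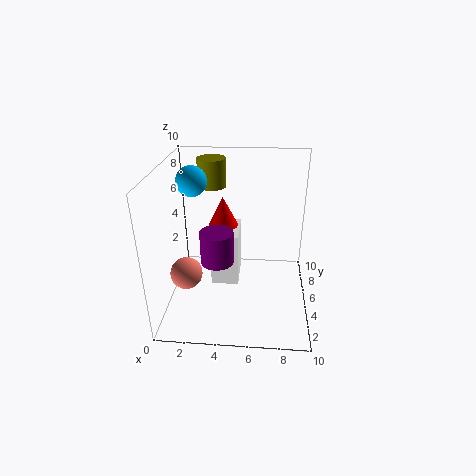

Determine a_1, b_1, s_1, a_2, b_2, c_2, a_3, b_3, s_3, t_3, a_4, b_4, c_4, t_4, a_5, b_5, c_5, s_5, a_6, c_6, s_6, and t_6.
a_1 = 2; b_1 = 5; s_1 = 1; a_2 = 2; b_2 = 2; c_2 = 4; a_3 = 3; b_3 = 7; s_3 = 1; t_3 = 2; a_4 = 3; b_4 = 5; c_4 = 1; t_4 = 4; a_5 = 4; b_5 = 5; c_5 = 6; s_5 = 1; a_6 = 4; c_6 = 5; s_6 = 1; t_6 = 2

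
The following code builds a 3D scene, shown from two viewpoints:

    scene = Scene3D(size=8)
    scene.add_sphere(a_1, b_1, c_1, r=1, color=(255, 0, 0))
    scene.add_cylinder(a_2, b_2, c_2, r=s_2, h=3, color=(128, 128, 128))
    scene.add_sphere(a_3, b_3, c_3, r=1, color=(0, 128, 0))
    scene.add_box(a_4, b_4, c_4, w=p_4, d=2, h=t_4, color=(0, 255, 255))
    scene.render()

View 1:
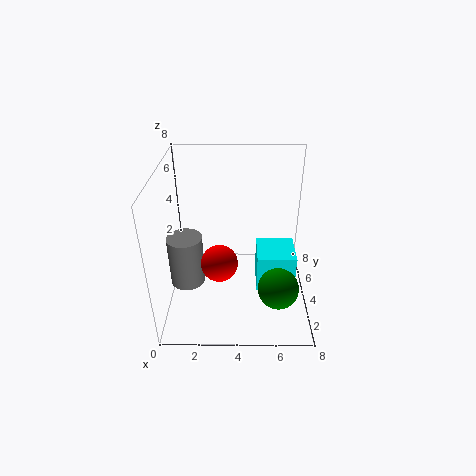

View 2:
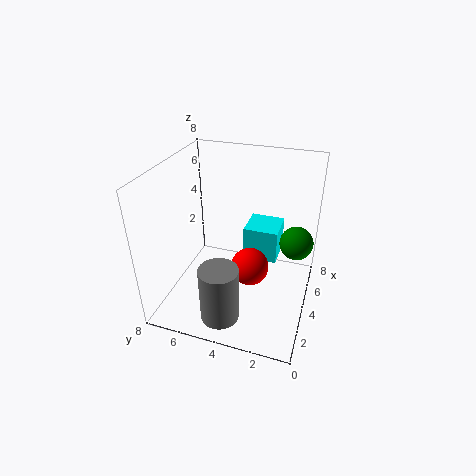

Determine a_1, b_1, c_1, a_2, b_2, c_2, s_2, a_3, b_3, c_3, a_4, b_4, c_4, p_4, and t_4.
a_1 = 3; b_1 = 3; c_1 = 3; a_2 = 1; b_2 = 4; c_2 = 1; s_2 = 1; a_3 = 6; b_3 = 1; c_3 = 3; a_4 = 5; b_4 = 2; c_4 = 2; p_4 = 2; t_4 = 2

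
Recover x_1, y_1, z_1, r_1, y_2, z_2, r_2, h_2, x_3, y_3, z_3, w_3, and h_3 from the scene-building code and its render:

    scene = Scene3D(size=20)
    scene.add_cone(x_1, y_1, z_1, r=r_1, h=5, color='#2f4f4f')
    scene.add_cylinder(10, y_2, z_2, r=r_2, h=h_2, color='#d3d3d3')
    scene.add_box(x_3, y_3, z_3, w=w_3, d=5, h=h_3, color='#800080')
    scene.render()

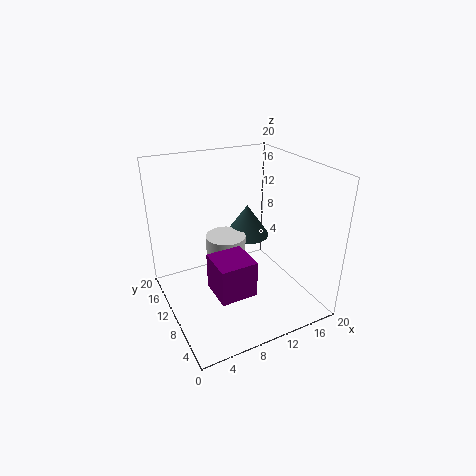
x_1 = 14.5, y_1 = 15.5, z_1 = 7, r_1 = 3.5, y_2 = 14, z_2 = 0.5, r_2 = 3, h_2 = 8, x_3 = 5, y_3 = 4.5, z_3 = 4, w_3 = 5, h_3 = 5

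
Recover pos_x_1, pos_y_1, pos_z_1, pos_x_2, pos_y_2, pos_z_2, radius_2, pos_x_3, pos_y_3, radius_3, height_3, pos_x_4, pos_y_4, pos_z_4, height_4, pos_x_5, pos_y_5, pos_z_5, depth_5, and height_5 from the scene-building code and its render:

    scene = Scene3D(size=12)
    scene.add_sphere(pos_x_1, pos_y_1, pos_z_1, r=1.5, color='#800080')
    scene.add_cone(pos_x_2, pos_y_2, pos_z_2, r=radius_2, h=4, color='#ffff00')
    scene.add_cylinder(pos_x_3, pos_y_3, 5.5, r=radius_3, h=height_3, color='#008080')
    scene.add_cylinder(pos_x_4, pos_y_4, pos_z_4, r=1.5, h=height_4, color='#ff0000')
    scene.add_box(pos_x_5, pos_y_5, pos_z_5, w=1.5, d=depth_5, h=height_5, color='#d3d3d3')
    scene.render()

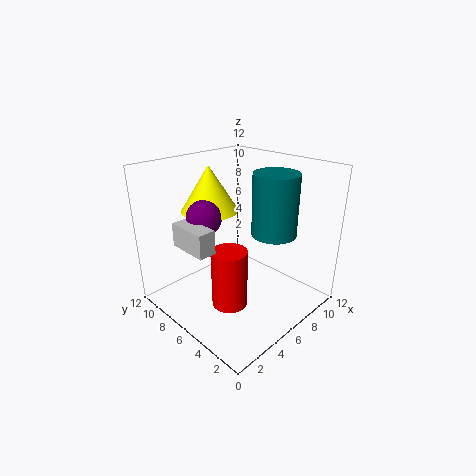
pos_x_1 = 4.5, pos_y_1 = 8.5, pos_z_1 = 7.5, pos_x_2 = 6, pos_y_2 = 9.5, pos_z_2 = 7.5, radius_2 = 2.5, pos_x_3 = 9.5, pos_y_3 = 5, radius_3 = 2, height_3 = 5.5, pos_x_4 = 4.5, pos_y_4 = 5.5, pos_z_4 = 0.5, height_4 = 5, pos_x_5 = 2, pos_y_5 = 6, pos_z_5 = 5.5, depth_5 = 3.5, height_5 = 2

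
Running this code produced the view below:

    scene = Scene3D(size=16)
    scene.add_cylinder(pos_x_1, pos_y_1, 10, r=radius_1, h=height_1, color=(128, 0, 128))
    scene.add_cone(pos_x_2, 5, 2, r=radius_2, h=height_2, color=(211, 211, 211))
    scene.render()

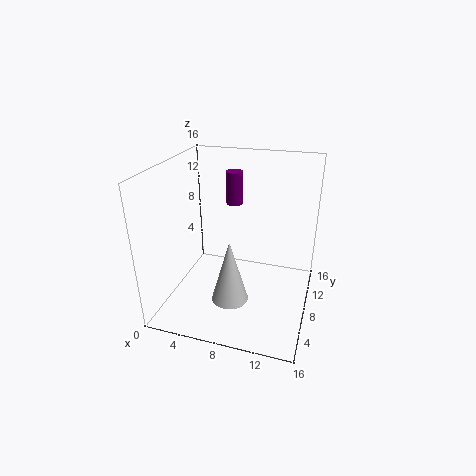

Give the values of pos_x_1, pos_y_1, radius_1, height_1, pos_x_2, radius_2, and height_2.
pos_x_1 = 6; pos_y_1 = 13; radius_1 = 1; height_1 = 4; pos_x_2 = 8; radius_2 = 2; height_2 = 7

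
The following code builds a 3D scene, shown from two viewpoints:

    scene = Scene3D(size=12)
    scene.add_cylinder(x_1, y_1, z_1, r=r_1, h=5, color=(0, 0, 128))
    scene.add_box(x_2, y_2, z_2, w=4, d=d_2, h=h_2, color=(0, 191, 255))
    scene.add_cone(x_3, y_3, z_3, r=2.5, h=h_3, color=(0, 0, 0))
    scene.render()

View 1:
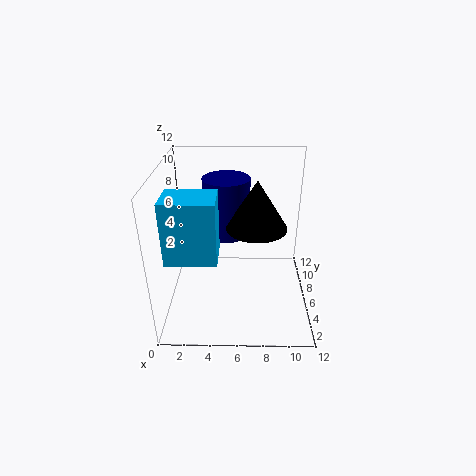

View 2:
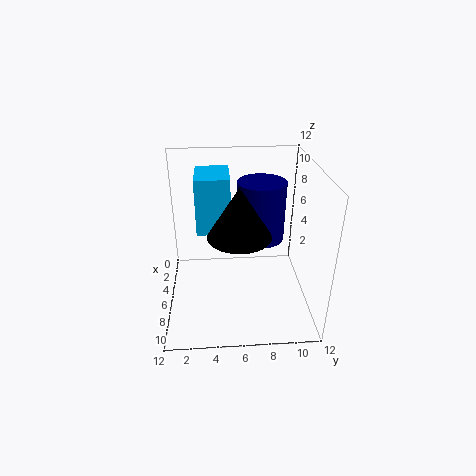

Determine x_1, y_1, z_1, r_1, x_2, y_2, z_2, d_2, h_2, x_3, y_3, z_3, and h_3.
x_1 = 5
y_1 = 8
z_1 = 5.5
r_1 = 2
x_2 = 0.5
y_2 = 2.5
z_2 = 5.5
d_2 = 3
h_2 = 5
x_3 = 7.5
y_3 = 6
z_3 = 7
h_3 = 4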